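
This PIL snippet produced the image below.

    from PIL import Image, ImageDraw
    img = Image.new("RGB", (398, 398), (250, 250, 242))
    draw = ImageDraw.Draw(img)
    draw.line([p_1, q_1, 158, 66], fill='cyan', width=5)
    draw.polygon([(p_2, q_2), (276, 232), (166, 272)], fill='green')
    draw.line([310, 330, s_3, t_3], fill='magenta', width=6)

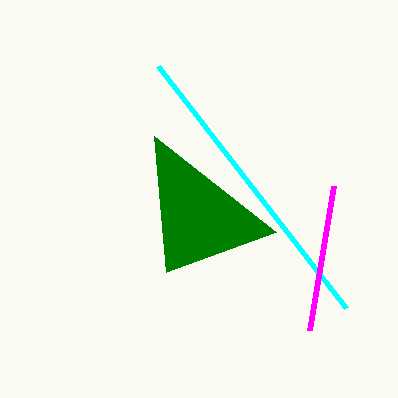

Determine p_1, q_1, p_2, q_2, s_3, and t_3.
p_1 = 346
q_1 = 308
p_2 = 154
q_2 = 136
s_3 = 334
t_3 = 186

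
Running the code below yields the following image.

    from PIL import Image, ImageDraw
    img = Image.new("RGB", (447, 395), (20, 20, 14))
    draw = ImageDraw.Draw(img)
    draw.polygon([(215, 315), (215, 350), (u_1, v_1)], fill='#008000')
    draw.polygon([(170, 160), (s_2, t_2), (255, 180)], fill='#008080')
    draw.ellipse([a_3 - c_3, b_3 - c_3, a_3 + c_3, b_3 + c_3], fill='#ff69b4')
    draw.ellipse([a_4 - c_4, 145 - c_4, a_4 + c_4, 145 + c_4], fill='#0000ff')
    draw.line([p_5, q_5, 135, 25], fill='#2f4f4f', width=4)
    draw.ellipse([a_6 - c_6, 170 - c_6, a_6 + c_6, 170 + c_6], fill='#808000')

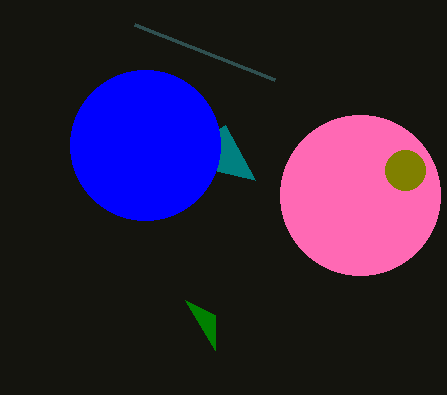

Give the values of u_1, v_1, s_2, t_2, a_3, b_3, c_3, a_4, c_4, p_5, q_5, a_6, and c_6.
u_1 = 185
v_1 = 300
s_2 = 225
t_2 = 125
a_3 = 360
b_3 = 195
c_3 = 80
a_4 = 145
c_4 = 75
p_5 = 275
q_5 = 80
a_6 = 405
c_6 = 20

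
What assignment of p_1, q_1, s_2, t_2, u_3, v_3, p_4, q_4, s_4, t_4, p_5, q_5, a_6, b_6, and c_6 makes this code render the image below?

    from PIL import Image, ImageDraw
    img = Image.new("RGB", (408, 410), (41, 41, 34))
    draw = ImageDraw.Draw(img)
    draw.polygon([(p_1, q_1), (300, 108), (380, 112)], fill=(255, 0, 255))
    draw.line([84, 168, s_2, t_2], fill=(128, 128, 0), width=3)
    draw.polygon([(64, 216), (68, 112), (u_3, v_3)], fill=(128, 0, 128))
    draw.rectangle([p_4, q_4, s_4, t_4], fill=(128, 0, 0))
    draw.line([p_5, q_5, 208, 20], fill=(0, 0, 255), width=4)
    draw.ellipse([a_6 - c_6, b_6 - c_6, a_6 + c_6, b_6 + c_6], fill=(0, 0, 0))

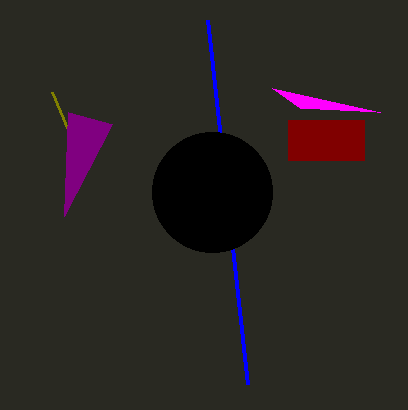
p_1 = 272; q_1 = 88; s_2 = 52; t_2 = 92; u_3 = 112; v_3 = 124; p_4 = 288; q_4 = 120; s_4 = 364; t_4 = 160; p_5 = 248; q_5 = 384; a_6 = 212; b_6 = 192; c_6 = 60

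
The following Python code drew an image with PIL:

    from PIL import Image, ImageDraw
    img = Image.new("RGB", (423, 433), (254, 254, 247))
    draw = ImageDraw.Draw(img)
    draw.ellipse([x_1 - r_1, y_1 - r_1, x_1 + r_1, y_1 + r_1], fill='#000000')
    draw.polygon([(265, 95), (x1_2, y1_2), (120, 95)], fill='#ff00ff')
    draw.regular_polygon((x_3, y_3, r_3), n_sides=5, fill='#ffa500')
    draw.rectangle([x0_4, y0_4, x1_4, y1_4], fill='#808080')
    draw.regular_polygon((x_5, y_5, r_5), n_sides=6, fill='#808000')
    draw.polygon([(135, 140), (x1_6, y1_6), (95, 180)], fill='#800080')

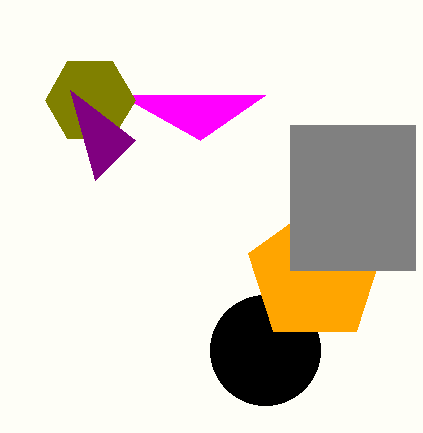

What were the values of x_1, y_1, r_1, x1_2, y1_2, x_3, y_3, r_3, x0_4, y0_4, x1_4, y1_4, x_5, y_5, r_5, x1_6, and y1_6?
x_1 = 265
y_1 = 350
r_1 = 55
x1_2 = 200
y1_2 = 140
x_3 = 315
y_3 = 275
r_3 = 70
x0_4 = 290
y0_4 = 125
x1_4 = 415
y1_4 = 270
x_5 = 90
y_5 = 100
r_5 = 45
x1_6 = 70
y1_6 = 90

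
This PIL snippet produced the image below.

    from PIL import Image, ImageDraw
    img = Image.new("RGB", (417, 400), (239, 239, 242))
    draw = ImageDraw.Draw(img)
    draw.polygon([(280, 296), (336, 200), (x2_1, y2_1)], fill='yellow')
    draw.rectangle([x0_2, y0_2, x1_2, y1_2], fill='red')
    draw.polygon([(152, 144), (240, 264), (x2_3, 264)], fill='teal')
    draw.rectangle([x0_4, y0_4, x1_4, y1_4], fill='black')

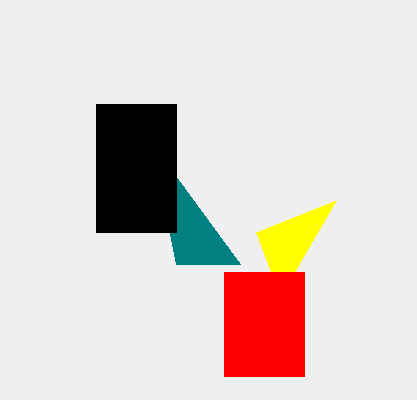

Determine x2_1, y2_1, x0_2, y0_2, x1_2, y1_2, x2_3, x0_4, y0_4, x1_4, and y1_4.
x2_1 = 256; y2_1 = 232; x0_2 = 224; y0_2 = 272; x1_2 = 304; y1_2 = 376; x2_3 = 176; x0_4 = 96; y0_4 = 104; x1_4 = 176; y1_4 = 232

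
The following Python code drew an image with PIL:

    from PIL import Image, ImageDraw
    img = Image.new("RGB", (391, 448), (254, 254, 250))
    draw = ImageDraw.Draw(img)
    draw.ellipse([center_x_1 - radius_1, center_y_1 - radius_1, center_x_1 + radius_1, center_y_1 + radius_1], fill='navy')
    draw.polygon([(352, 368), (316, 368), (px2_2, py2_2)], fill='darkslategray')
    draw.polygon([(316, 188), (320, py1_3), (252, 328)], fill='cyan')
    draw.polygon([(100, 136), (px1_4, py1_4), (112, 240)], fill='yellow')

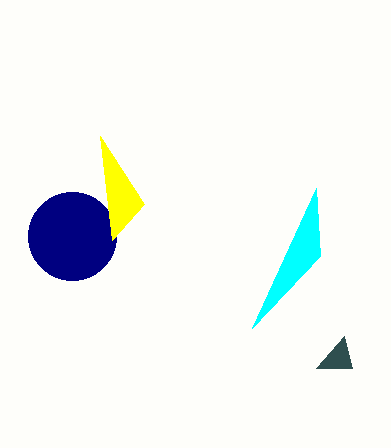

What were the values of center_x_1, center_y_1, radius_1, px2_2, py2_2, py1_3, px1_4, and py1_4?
center_x_1 = 72
center_y_1 = 236
radius_1 = 44
px2_2 = 344
py2_2 = 336
py1_3 = 256
px1_4 = 144
py1_4 = 204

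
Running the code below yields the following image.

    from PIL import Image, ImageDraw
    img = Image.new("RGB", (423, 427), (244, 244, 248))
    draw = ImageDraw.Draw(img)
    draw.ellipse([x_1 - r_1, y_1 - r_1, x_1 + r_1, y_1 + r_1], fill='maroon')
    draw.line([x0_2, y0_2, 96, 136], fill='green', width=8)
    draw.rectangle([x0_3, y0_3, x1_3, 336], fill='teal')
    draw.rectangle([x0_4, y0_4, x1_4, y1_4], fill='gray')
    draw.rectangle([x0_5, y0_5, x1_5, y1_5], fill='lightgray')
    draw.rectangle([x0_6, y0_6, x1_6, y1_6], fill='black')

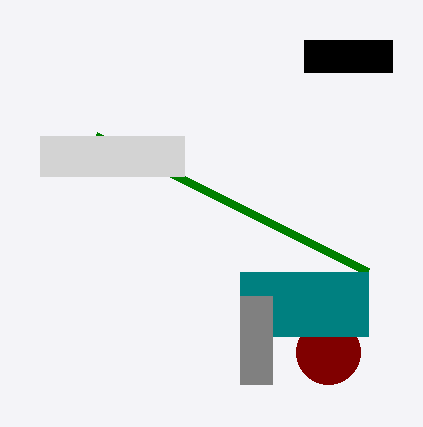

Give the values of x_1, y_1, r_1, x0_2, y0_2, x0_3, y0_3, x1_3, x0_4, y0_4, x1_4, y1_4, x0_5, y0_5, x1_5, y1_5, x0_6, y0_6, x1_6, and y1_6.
x_1 = 328, y_1 = 352, r_1 = 32, x0_2 = 368, y0_2 = 272, x0_3 = 240, y0_3 = 272, x1_3 = 368, x0_4 = 240, y0_4 = 296, x1_4 = 272, y1_4 = 384, x0_5 = 40, y0_5 = 136, x1_5 = 184, y1_5 = 176, x0_6 = 304, y0_6 = 40, x1_6 = 392, y1_6 = 72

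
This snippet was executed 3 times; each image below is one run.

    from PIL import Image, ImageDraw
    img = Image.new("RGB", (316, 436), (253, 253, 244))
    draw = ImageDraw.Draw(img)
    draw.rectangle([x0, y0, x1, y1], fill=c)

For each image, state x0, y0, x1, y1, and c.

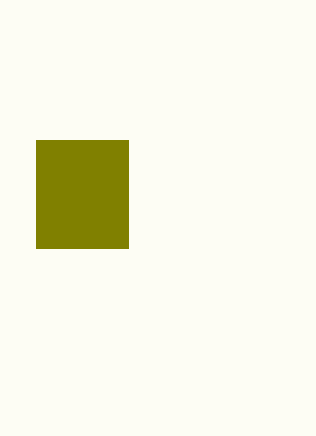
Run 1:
x0 = 36, y0 = 140, x1 = 128, y1 = 248, c = 'olive'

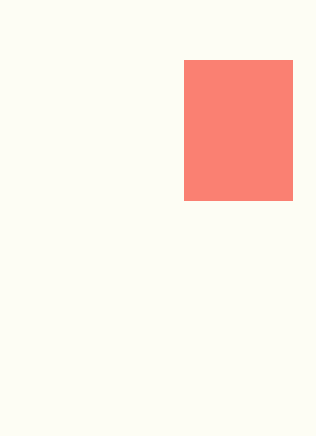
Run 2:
x0 = 184; y0 = 60; x1 = 292; y1 = 200; c = 'salmon'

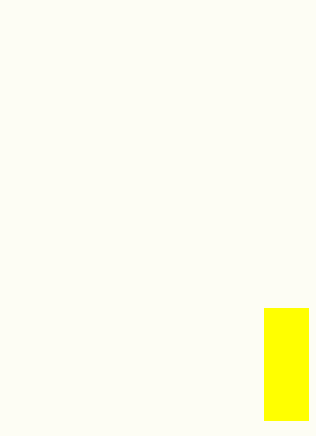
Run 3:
x0 = 264
y0 = 308
x1 = 308
y1 = 420
c = 'yellow'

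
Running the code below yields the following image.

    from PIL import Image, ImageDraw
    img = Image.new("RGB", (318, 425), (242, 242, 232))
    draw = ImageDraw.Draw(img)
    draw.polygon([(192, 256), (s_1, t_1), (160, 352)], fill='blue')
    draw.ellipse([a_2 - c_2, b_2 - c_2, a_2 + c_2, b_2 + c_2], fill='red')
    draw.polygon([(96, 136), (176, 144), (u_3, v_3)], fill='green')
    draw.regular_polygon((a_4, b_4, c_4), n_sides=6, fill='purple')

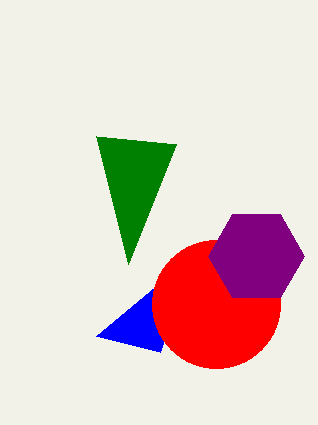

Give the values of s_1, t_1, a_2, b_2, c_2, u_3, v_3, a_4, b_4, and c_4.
s_1 = 96, t_1 = 336, a_2 = 216, b_2 = 304, c_2 = 64, u_3 = 128, v_3 = 264, a_4 = 256, b_4 = 256, c_4 = 48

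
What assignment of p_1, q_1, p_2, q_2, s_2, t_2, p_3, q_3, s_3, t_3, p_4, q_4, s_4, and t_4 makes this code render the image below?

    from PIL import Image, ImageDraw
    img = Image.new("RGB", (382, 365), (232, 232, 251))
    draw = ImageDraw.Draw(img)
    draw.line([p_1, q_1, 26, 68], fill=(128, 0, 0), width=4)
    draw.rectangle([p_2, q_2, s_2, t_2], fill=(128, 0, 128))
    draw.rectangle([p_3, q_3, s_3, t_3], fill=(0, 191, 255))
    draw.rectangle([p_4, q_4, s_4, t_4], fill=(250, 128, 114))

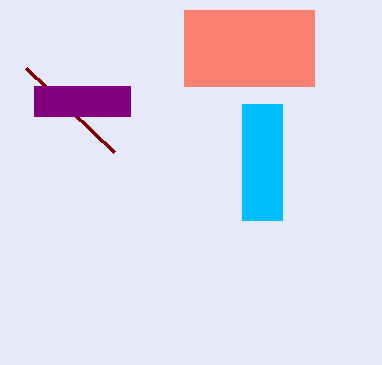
p_1 = 114
q_1 = 152
p_2 = 34
q_2 = 86
s_2 = 130
t_2 = 116
p_3 = 242
q_3 = 104
s_3 = 282
t_3 = 220
p_4 = 184
q_4 = 10
s_4 = 314
t_4 = 86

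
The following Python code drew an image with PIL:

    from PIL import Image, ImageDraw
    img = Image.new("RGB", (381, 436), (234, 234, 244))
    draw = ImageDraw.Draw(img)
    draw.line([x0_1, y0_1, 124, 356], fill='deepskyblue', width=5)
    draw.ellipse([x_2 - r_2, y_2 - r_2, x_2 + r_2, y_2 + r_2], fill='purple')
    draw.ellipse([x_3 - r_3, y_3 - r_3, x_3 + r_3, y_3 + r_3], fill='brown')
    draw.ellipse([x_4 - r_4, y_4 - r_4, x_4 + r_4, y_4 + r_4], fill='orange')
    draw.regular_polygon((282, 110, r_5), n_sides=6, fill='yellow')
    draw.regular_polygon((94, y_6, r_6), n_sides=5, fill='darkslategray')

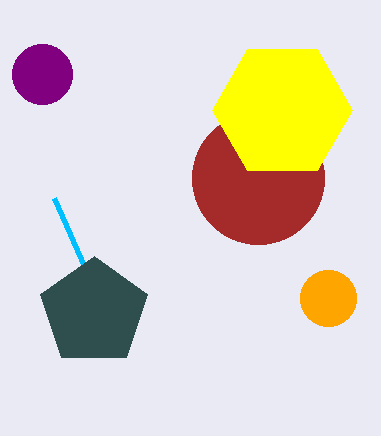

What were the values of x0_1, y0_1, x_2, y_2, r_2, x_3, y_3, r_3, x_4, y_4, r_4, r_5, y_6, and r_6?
x0_1 = 54
y0_1 = 198
x_2 = 42
y_2 = 74
r_2 = 30
x_3 = 258
y_3 = 178
r_3 = 66
x_4 = 328
y_4 = 298
r_4 = 28
r_5 = 70
y_6 = 312
r_6 = 56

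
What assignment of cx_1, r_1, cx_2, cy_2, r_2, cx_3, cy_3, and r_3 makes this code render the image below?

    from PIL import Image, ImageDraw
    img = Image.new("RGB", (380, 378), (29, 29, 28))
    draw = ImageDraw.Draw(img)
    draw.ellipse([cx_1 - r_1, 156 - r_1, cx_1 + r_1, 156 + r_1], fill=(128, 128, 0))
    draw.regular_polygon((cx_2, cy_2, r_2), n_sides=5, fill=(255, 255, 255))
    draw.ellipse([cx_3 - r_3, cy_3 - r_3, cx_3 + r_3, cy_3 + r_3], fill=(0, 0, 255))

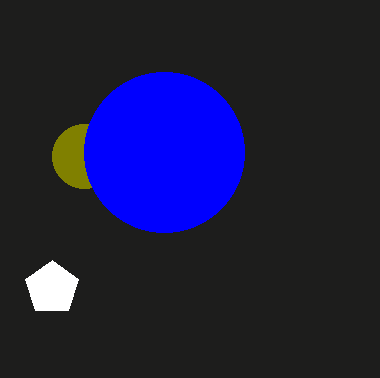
cx_1 = 84
r_1 = 32
cx_2 = 52
cy_2 = 288
r_2 = 28
cx_3 = 164
cy_3 = 152
r_3 = 80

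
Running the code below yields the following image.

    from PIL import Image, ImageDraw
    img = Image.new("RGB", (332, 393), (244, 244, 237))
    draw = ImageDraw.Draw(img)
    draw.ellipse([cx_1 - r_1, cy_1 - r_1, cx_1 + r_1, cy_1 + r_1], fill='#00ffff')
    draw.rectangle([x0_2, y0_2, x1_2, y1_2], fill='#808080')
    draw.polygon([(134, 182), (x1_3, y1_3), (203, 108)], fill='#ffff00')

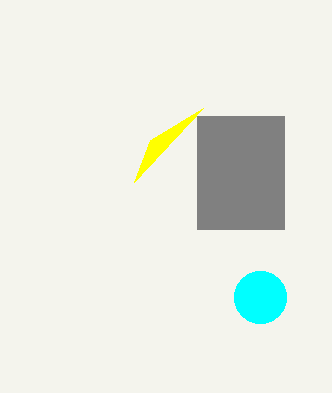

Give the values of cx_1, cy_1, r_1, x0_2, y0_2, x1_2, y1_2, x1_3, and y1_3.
cx_1 = 260
cy_1 = 297
r_1 = 26
x0_2 = 197
y0_2 = 116
x1_2 = 284
y1_2 = 229
x1_3 = 150
y1_3 = 140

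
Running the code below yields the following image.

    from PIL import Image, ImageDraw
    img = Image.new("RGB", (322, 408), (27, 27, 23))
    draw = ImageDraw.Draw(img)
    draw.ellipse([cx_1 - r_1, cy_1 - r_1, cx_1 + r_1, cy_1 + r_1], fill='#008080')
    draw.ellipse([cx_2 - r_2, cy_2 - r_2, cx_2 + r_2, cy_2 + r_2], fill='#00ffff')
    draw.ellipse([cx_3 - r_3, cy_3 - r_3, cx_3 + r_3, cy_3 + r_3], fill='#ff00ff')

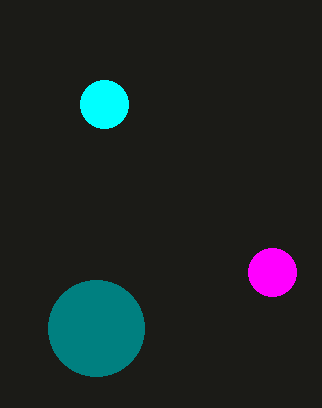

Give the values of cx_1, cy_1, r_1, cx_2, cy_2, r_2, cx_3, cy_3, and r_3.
cx_1 = 96, cy_1 = 328, r_1 = 48, cx_2 = 104, cy_2 = 104, r_2 = 24, cx_3 = 272, cy_3 = 272, r_3 = 24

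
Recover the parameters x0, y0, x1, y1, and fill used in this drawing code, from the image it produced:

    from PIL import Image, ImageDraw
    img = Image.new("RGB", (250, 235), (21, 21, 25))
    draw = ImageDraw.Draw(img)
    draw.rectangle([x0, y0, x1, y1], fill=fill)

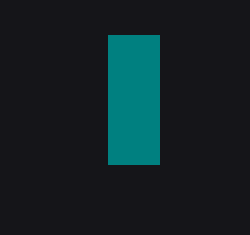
x0 = 108
y0 = 35
x1 = 159
y1 = 164
fill = 'teal'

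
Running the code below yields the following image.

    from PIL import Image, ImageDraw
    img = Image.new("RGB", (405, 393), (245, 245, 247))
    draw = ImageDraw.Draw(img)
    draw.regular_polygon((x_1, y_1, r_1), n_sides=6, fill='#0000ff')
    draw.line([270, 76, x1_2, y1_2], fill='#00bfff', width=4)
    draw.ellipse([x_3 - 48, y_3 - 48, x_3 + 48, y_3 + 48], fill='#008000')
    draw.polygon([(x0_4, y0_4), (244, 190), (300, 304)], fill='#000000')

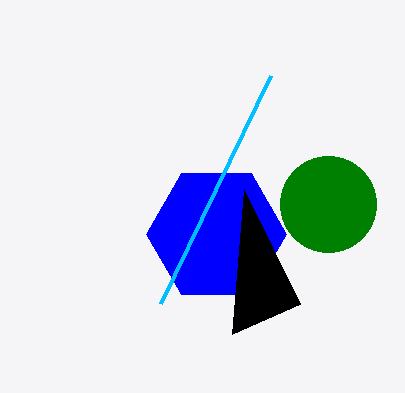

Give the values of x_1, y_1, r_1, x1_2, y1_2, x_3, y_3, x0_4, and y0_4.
x_1 = 216, y_1 = 234, r_1 = 70, x1_2 = 160, y1_2 = 304, x_3 = 328, y_3 = 204, x0_4 = 232, y0_4 = 334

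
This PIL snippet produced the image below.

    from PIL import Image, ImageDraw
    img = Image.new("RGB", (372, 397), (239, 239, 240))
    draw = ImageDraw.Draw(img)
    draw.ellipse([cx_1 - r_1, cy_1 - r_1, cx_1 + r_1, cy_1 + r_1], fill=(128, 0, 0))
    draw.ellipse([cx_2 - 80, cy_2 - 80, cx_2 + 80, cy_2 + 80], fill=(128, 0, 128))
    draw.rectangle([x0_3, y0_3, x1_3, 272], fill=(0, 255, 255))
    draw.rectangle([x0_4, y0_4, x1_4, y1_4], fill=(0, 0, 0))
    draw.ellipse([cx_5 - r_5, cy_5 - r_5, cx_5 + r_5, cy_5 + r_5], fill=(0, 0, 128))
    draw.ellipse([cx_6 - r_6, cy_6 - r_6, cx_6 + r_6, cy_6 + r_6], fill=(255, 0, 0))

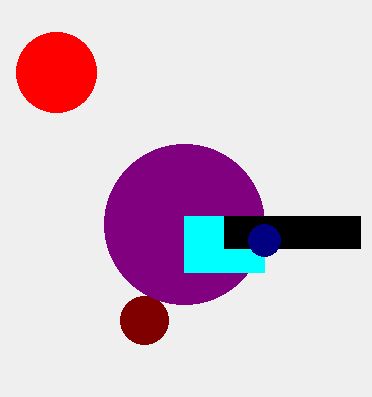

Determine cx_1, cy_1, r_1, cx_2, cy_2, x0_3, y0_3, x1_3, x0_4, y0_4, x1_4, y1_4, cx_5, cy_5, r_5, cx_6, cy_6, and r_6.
cx_1 = 144, cy_1 = 320, r_1 = 24, cx_2 = 184, cy_2 = 224, x0_3 = 184, y0_3 = 216, x1_3 = 264, x0_4 = 224, y0_4 = 216, x1_4 = 360, y1_4 = 248, cx_5 = 264, cy_5 = 240, r_5 = 16, cx_6 = 56, cy_6 = 72, r_6 = 40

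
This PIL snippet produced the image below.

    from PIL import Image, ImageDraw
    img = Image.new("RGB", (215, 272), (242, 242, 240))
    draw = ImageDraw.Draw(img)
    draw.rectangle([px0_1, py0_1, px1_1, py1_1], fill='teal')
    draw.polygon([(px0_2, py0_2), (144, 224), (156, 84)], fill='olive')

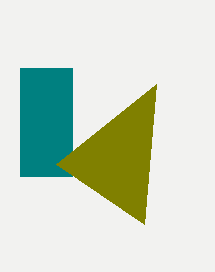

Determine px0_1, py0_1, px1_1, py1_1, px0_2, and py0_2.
px0_1 = 20
py0_1 = 68
px1_1 = 72
py1_1 = 176
px0_2 = 56
py0_2 = 164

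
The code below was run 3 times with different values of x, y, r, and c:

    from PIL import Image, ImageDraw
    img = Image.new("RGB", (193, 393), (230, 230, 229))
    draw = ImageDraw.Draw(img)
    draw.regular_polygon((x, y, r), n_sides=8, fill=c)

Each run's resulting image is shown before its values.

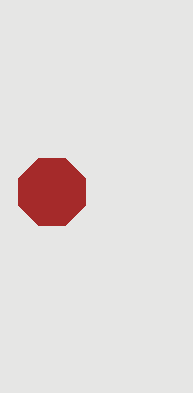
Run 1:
x = 52
y = 192
r = 36
c = 'brown'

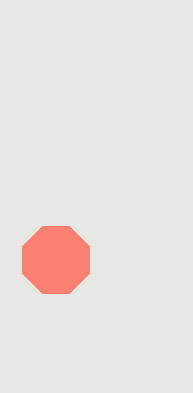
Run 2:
x = 56
y = 260
r = 36
c = 'salmon'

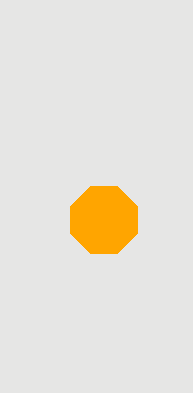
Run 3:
x = 104; y = 220; r = 36; c = 'orange'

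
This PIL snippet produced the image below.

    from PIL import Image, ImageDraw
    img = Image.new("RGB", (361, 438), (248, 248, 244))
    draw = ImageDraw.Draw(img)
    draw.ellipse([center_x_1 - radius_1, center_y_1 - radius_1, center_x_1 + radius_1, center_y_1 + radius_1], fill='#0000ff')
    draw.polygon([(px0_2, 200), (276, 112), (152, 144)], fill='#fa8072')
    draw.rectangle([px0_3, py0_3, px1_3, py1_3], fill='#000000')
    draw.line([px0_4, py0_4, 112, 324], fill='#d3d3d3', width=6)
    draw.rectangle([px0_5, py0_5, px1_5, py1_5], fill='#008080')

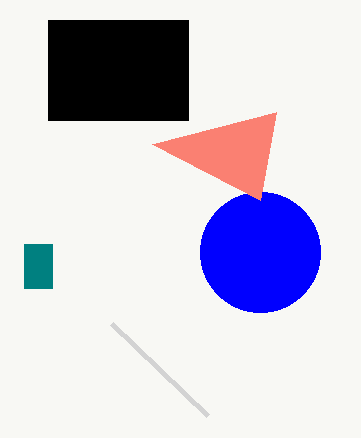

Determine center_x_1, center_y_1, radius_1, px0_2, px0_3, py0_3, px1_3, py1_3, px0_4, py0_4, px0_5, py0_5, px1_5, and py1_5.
center_x_1 = 260; center_y_1 = 252; radius_1 = 60; px0_2 = 260; px0_3 = 48; py0_3 = 20; px1_3 = 188; py1_3 = 120; px0_4 = 208; py0_4 = 416; px0_5 = 24; py0_5 = 244; px1_5 = 52; py1_5 = 288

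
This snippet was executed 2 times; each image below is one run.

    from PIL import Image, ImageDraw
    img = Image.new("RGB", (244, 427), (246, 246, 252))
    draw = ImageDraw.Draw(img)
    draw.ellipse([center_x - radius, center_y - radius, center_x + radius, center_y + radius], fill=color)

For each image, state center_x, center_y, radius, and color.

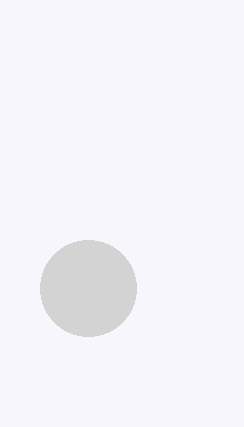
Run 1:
center_x = 88
center_y = 288
radius = 48
color = 'lightgray'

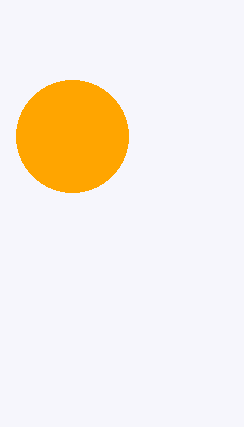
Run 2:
center_x = 72
center_y = 136
radius = 56
color = 'orange'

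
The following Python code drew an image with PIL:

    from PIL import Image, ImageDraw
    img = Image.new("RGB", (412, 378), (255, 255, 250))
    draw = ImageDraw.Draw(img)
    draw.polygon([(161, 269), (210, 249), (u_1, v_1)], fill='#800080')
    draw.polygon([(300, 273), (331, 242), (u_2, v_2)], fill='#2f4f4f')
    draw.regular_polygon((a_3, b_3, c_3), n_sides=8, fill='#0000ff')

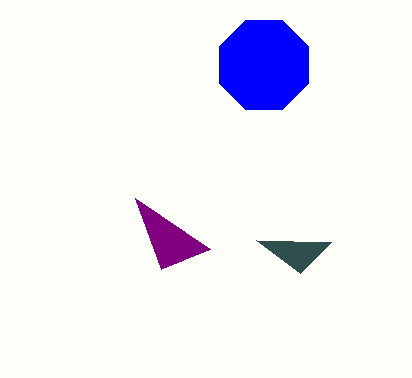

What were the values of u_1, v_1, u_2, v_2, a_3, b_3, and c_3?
u_1 = 135; v_1 = 198; u_2 = 256; v_2 = 240; a_3 = 264; b_3 = 65; c_3 = 48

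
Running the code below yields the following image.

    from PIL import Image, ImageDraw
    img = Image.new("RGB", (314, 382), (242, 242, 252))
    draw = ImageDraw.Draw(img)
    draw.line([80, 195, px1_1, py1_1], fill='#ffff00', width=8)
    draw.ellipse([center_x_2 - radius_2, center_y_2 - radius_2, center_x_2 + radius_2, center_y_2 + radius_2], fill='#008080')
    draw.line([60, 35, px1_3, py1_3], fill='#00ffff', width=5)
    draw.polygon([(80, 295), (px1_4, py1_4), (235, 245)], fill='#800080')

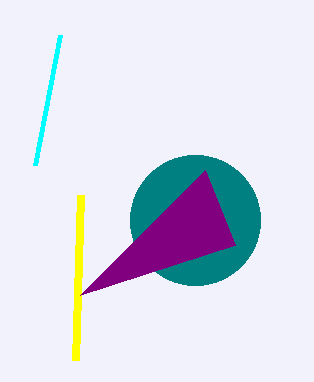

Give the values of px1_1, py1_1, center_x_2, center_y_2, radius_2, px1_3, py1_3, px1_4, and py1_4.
px1_1 = 75
py1_1 = 360
center_x_2 = 195
center_y_2 = 220
radius_2 = 65
px1_3 = 35
py1_3 = 165
px1_4 = 205
py1_4 = 170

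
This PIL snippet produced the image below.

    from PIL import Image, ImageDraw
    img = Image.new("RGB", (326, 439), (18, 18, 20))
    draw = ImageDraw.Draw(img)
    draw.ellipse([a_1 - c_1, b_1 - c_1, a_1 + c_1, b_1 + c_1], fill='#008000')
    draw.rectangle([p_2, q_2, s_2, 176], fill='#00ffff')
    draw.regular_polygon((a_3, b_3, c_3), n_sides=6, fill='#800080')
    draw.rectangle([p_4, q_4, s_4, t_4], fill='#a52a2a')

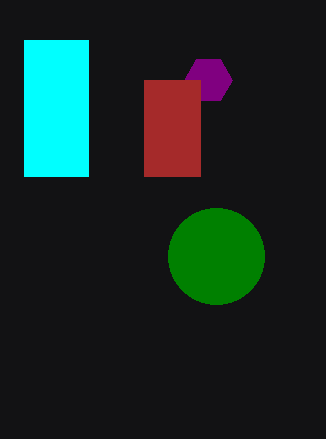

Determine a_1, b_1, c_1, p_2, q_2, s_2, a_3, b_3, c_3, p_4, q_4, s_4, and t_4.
a_1 = 216, b_1 = 256, c_1 = 48, p_2 = 24, q_2 = 40, s_2 = 88, a_3 = 208, b_3 = 80, c_3 = 24, p_4 = 144, q_4 = 80, s_4 = 200, t_4 = 176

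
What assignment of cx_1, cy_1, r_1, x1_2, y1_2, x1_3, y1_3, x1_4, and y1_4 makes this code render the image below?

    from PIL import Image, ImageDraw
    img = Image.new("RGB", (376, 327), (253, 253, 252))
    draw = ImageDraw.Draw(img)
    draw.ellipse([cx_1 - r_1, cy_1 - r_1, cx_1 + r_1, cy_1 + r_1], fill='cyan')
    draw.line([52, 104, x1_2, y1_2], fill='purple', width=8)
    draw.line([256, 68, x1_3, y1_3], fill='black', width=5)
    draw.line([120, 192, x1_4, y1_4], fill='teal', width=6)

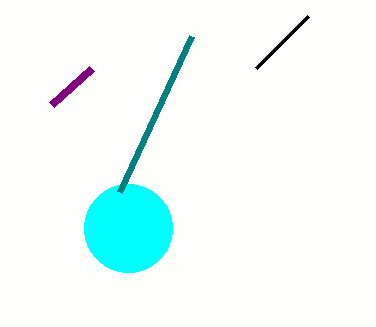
cx_1 = 128, cy_1 = 228, r_1 = 44, x1_2 = 92, y1_2 = 68, x1_3 = 308, y1_3 = 16, x1_4 = 192, y1_4 = 36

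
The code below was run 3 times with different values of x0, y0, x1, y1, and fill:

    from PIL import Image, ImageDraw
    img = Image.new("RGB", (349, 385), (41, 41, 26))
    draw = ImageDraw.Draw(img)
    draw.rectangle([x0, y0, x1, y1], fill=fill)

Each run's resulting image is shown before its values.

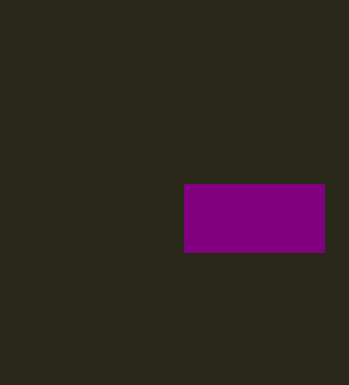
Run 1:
x0 = 184, y0 = 184, x1 = 324, y1 = 252, fill = 'purple'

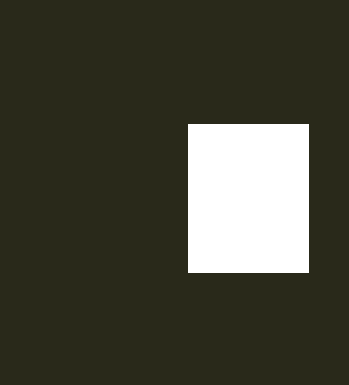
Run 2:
x0 = 188, y0 = 124, x1 = 308, y1 = 272, fill = 'white'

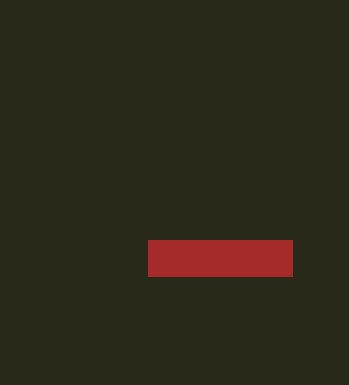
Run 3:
x0 = 148; y0 = 240; x1 = 292; y1 = 276; fill = 'brown'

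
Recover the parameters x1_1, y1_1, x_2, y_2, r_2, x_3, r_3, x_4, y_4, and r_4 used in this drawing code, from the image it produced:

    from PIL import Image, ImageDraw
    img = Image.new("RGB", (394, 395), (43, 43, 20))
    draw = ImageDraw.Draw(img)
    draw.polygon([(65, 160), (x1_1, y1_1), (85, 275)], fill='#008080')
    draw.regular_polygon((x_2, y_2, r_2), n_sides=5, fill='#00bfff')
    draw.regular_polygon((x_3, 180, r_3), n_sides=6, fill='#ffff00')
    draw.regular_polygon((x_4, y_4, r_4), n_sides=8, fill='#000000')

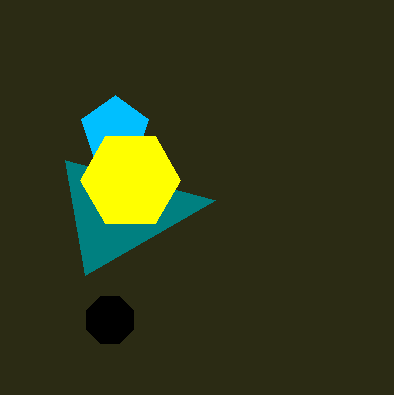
x1_1 = 215; y1_1 = 200; x_2 = 115; y_2 = 130; r_2 = 35; x_3 = 130; r_3 = 50; x_4 = 110; y_4 = 320; r_4 = 25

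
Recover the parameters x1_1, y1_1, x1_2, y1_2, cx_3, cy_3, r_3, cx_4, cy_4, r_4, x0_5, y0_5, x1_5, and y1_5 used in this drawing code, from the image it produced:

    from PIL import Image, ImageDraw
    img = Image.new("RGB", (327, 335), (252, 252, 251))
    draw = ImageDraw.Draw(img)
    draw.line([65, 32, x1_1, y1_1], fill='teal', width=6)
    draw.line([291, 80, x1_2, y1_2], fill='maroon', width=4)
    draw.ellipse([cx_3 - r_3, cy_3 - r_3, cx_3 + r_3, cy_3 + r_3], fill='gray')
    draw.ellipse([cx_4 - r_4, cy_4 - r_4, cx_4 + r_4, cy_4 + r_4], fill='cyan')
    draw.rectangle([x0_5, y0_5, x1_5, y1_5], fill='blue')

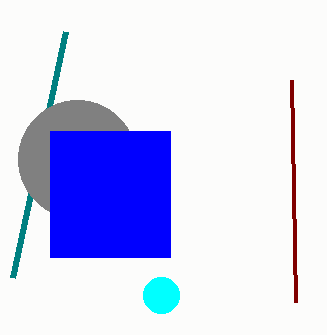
x1_1 = 12
y1_1 = 278
x1_2 = 295
y1_2 = 302
cx_3 = 77
cy_3 = 159
r_3 = 59
cx_4 = 161
cy_4 = 295
r_4 = 18
x0_5 = 50
y0_5 = 131
x1_5 = 170
y1_5 = 257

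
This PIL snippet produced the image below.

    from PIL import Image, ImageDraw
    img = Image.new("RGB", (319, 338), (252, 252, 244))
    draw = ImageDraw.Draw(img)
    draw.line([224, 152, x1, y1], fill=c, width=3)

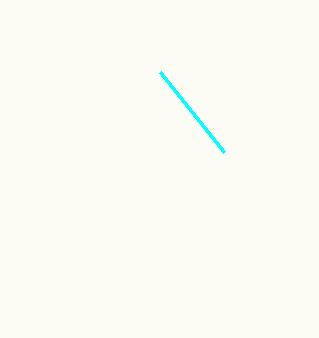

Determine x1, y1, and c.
x1 = 160
y1 = 72
c = 'cyan'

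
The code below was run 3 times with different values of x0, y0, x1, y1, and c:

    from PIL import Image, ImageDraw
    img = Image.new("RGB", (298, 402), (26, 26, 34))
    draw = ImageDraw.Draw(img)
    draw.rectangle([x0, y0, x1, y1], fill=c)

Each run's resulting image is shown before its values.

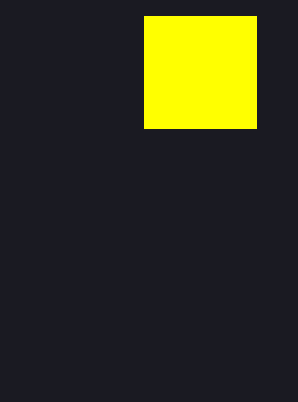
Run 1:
x0 = 144
y0 = 16
x1 = 256
y1 = 128
c = 'yellow'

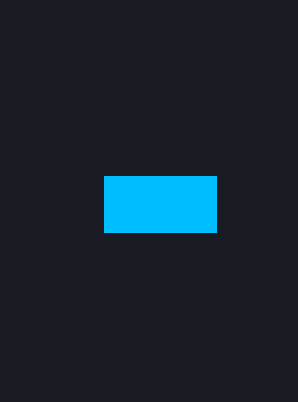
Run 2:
x0 = 104, y0 = 176, x1 = 216, y1 = 232, c = 'deepskyblue'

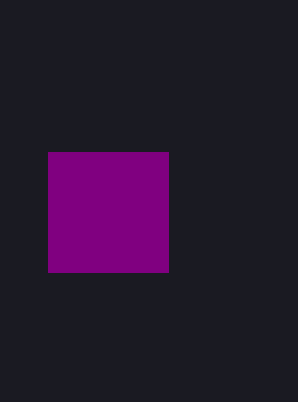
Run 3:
x0 = 48; y0 = 152; x1 = 168; y1 = 272; c = 'purple'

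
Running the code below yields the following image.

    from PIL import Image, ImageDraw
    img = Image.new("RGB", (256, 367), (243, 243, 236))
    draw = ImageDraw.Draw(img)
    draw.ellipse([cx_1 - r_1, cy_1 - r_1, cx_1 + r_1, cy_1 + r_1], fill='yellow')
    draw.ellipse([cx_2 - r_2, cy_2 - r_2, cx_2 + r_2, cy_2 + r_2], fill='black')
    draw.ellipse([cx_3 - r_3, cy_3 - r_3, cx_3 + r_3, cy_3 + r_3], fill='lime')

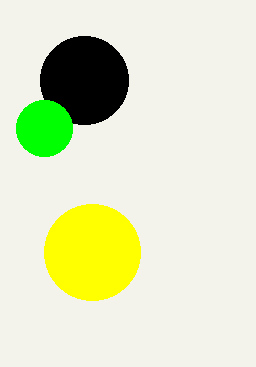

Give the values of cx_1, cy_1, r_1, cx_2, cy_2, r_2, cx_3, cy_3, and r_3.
cx_1 = 92
cy_1 = 252
r_1 = 48
cx_2 = 84
cy_2 = 80
r_2 = 44
cx_3 = 44
cy_3 = 128
r_3 = 28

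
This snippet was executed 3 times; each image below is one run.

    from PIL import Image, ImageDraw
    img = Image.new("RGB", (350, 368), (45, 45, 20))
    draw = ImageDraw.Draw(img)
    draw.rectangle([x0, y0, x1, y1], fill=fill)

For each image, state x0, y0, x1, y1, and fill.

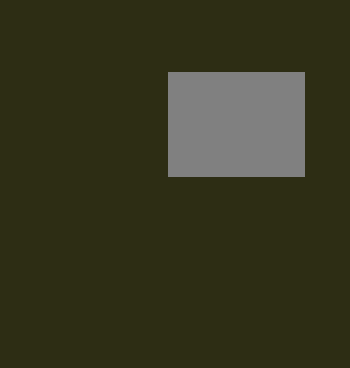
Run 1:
x0 = 168
y0 = 72
x1 = 304
y1 = 176
fill = 'gray'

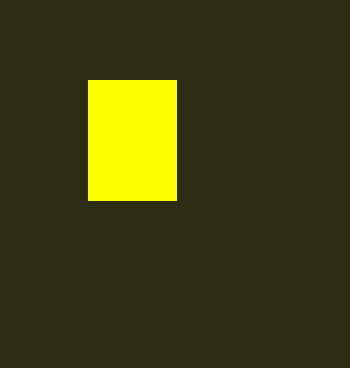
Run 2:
x0 = 88, y0 = 80, x1 = 176, y1 = 200, fill = 'yellow'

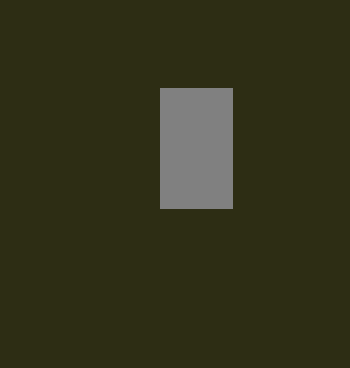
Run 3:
x0 = 160
y0 = 88
x1 = 232
y1 = 208
fill = 'gray'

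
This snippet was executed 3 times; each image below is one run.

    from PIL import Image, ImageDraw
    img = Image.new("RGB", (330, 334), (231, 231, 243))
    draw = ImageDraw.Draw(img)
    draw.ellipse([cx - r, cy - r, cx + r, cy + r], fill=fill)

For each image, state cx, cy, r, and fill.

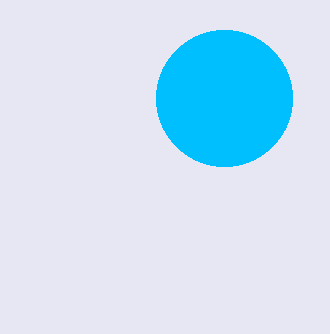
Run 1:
cx = 224, cy = 98, r = 68, fill = 'deepskyblue'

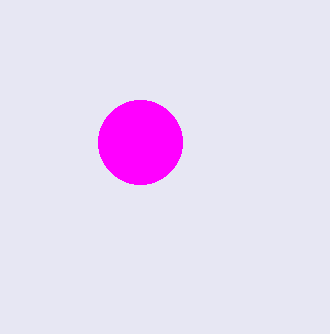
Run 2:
cx = 140; cy = 142; r = 42; fill = 'magenta'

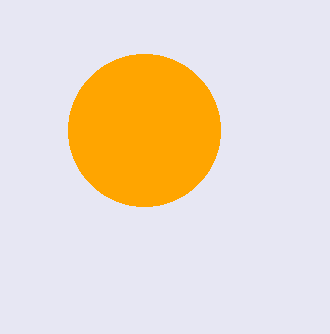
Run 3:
cx = 144; cy = 130; r = 76; fill = 'orange'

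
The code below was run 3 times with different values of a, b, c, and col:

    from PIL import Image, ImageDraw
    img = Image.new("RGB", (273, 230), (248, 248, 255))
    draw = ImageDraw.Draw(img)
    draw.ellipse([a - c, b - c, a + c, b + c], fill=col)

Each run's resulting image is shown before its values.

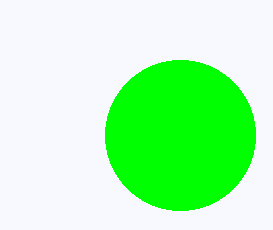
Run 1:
a = 180, b = 135, c = 75, col = 'lime'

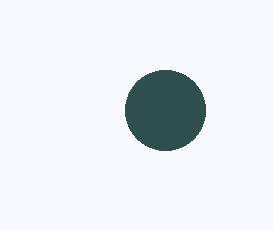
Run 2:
a = 165
b = 110
c = 40
col = 'darkslategray'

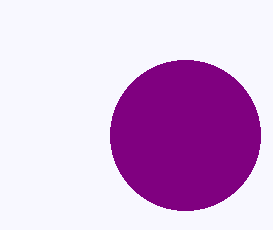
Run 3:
a = 185; b = 135; c = 75; col = 'purple'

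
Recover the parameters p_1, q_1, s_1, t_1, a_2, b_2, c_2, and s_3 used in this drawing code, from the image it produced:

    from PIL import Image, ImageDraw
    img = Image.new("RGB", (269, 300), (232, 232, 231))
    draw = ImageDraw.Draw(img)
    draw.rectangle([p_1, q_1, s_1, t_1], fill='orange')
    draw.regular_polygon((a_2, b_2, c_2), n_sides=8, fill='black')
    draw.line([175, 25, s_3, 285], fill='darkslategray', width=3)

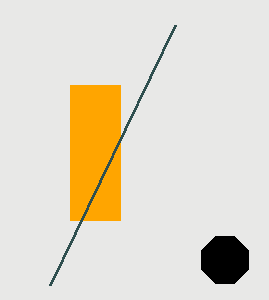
p_1 = 70
q_1 = 85
s_1 = 120
t_1 = 220
a_2 = 225
b_2 = 260
c_2 = 25
s_3 = 50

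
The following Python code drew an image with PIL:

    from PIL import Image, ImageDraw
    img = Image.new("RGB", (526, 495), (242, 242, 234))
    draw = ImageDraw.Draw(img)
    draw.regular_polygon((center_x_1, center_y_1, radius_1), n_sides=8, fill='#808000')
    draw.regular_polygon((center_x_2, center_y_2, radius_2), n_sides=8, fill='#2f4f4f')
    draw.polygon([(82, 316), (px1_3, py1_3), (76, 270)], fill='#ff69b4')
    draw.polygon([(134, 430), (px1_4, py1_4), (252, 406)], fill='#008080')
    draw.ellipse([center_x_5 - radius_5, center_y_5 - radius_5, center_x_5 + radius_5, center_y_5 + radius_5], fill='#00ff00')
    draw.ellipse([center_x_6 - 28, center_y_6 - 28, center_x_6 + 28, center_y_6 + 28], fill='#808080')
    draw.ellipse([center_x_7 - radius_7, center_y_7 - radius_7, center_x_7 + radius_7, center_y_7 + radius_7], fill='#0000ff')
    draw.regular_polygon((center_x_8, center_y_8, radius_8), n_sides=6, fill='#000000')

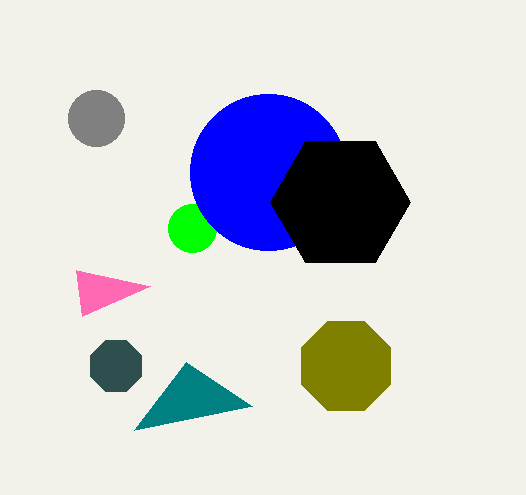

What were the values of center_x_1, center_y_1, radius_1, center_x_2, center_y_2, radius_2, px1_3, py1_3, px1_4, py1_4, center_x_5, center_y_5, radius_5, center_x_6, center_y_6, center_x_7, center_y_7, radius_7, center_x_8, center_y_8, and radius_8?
center_x_1 = 346; center_y_1 = 366; radius_1 = 48; center_x_2 = 116; center_y_2 = 366; radius_2 = 28; px1_3 = 150; py1_3 = 286; px1_4 = 186; py1_4 = 362; center_x_5 = 192; center_y_5 = 228; radius_5 = 24; center_x_6 = 96; center_y_6 = 118; center_x_7 = 268; center_y_7 = 172; radius_7 = 78; center_x_8 = 340; center_y_8 = 202; radius_8 = 70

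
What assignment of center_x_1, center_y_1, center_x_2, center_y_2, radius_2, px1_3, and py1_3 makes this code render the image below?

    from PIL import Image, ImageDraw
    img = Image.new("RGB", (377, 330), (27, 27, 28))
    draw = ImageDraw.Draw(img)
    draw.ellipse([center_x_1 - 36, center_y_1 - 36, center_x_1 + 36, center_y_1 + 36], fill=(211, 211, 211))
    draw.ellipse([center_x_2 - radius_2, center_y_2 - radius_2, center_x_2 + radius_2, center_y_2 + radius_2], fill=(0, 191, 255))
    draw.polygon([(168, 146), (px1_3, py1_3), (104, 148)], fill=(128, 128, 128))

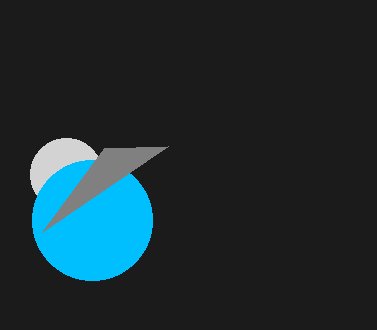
center_x_1 = 66, center_y_1 = 174, center_x_2 = 92, center_y_2 = 220, radius_2 = 60, px1_3 = 42, py1_3 = 232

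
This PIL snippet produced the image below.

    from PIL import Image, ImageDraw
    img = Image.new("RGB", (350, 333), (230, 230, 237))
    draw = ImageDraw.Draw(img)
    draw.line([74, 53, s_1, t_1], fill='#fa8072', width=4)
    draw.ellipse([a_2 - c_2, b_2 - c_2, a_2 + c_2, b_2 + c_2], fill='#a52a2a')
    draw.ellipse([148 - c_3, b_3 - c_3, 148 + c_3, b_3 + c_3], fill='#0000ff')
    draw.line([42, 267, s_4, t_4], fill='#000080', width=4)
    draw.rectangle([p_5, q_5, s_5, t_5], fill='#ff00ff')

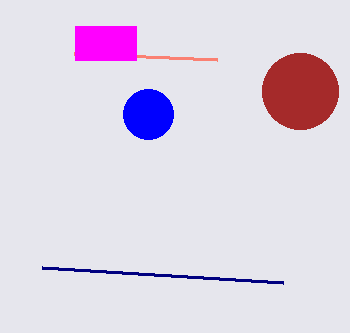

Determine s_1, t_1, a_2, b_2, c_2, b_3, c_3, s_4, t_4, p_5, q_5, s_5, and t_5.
s_1 = 217, t_1 = 59, a_2 = 300, b_2 = 91, c_2 = 38, b_3 = 114, c_3 = 25, s_4 = 283, t_4 = 282, p_5 = 75, q_5 = 26, s_5 = 136, t_5 = 60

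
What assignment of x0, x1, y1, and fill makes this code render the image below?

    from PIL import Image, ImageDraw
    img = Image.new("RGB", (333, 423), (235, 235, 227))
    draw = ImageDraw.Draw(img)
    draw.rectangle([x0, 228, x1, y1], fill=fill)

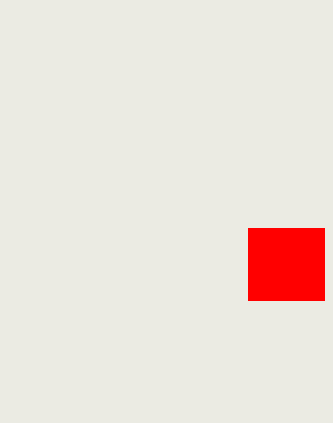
x0 = 248; x1 = 324; y1 = 300; fill = 'red'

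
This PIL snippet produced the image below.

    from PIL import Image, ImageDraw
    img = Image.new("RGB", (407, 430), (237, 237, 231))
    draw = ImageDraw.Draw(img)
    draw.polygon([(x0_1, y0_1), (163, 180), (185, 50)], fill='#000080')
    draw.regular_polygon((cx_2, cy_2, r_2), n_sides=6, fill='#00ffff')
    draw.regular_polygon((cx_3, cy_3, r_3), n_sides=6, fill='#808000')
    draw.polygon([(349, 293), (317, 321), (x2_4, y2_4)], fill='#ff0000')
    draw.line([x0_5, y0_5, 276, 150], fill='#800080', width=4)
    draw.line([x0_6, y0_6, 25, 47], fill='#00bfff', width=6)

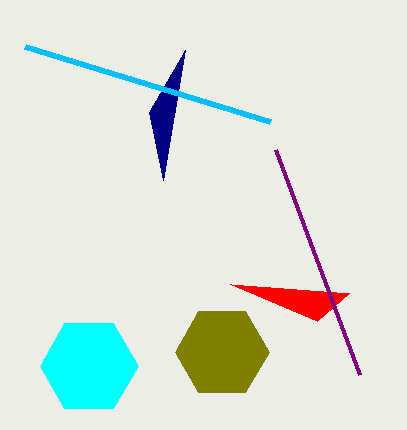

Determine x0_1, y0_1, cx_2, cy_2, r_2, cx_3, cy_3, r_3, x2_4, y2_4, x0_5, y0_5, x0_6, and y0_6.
x0_1 = 149, y0_1 = 112, cx_2 = 89, cy_2 = 366, r_2 = 49, cx_3 = 222, cy_3 = 352, r_3 = 47, x2_4 = 230, y2_4 = 284, x0_5 = 360, y0_5 = 375, x0_6 = 270, y0_6 = 122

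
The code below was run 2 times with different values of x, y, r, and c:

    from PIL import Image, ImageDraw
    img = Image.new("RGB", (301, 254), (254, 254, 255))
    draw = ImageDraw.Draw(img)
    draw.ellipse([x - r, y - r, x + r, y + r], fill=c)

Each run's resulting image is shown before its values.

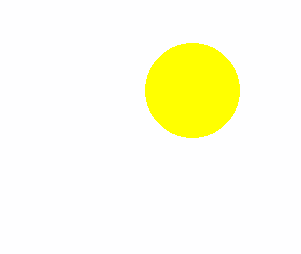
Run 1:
x = 192, y = 90, r = 47, c = 'yellow'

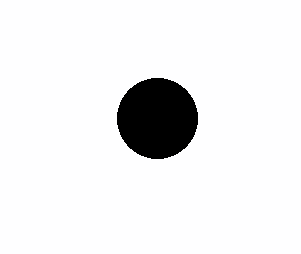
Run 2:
x = 157, y = 118, r = 40, c = 'black'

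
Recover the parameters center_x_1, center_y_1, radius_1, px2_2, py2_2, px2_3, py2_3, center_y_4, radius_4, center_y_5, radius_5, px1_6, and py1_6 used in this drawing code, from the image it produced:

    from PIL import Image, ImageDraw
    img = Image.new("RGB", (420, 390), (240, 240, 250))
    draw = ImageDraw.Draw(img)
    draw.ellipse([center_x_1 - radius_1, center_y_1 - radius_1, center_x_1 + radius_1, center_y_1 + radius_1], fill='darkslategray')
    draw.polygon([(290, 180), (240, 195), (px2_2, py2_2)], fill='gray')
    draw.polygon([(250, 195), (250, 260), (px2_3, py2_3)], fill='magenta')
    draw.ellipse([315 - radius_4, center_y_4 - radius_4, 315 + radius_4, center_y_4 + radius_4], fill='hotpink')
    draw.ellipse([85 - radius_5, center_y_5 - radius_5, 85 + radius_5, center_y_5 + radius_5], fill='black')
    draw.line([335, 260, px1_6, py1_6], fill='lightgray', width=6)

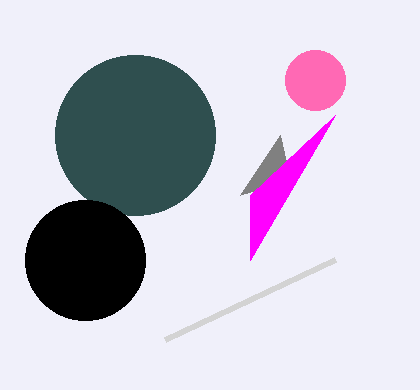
center_x_1 = 135
center_y_1 = 135
radius_1 = 80
px2_2 = 280
py2_2 = 135
px2_3 = 335
py2_3 = 115
center_y_4 = 80
radius_4 = 30
center_y_5 = 260
radius_5 = 60
px1_6 = 165
py1_6 = 340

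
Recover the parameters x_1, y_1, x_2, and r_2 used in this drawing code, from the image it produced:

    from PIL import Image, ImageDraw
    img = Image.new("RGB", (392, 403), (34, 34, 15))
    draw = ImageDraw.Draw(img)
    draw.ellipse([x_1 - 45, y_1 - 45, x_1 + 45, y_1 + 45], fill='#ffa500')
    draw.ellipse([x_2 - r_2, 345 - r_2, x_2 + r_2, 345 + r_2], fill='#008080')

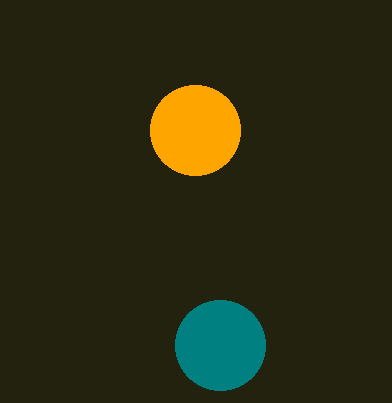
x_1 = 195, y_1 = 130, x_2 = 220, r_2 = 45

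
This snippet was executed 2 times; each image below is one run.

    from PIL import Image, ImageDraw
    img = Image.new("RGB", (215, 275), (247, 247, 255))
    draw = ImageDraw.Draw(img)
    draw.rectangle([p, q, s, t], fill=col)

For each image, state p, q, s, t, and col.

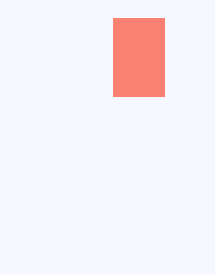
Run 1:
p = 113, q = 18, s = 164, t = 96, col = 'salmon'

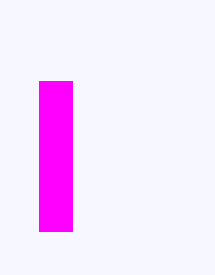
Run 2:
p = 39; q = 81; s = 72; t = 231; col = 'magenta'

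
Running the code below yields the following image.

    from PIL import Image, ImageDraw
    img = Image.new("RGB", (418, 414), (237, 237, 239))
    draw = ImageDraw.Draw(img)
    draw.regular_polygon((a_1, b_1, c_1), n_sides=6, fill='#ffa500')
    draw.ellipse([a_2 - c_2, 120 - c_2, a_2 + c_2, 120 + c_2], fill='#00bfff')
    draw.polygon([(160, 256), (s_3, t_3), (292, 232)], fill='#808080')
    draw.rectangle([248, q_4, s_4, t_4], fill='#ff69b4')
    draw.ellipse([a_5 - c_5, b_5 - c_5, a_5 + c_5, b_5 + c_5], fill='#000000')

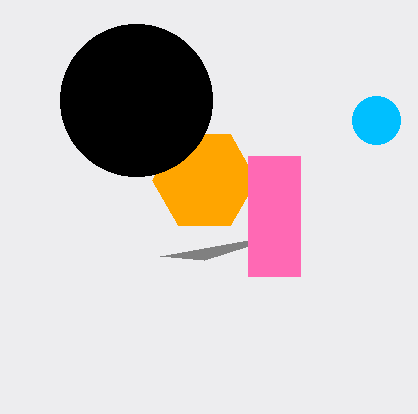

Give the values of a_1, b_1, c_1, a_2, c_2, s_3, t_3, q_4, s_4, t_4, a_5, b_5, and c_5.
a_1 = 204
b_1 = 180
c_1 = 52
a_2 = 376
c_2 = 24
s_3 = 204
t_3 = 260
q_4 = 156
s_4 = 300
t_4 = 276
a_5 = 136
b_5 = 100
c_5 = 76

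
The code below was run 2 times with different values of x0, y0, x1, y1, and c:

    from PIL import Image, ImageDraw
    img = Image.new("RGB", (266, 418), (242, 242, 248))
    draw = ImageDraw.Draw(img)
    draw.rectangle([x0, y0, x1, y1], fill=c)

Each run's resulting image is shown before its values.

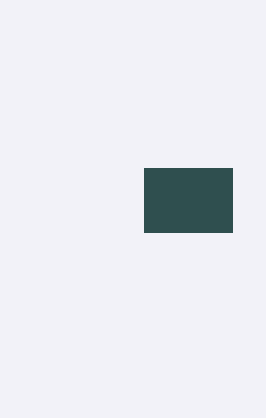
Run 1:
x0 = 144
y0 = 168
x1 = 232
y1 = 232
c = 'darkslategray'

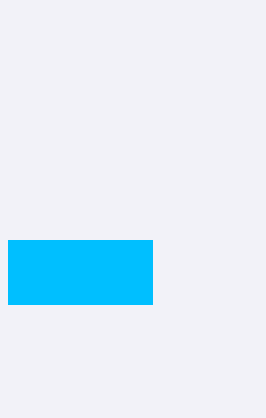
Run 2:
x0 = 8; y0 = 240; x1 = 152; y1 = 304; c = 'deepskyblue'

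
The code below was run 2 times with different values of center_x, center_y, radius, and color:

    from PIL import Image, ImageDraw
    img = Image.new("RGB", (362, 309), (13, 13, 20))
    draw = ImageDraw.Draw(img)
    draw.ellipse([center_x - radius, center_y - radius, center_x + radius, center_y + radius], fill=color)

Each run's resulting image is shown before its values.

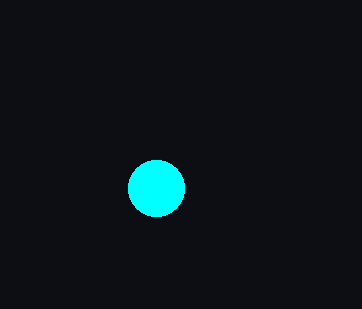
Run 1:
center_x = 156
center_y = 188
radius = 28
color = 'cyan'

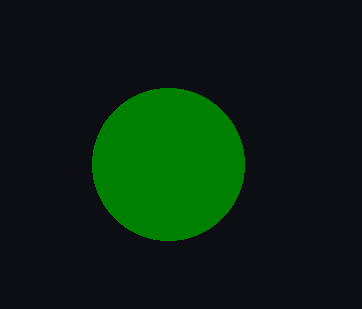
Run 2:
center_x = 168, center_y = 164, radius = 76, color = 'green'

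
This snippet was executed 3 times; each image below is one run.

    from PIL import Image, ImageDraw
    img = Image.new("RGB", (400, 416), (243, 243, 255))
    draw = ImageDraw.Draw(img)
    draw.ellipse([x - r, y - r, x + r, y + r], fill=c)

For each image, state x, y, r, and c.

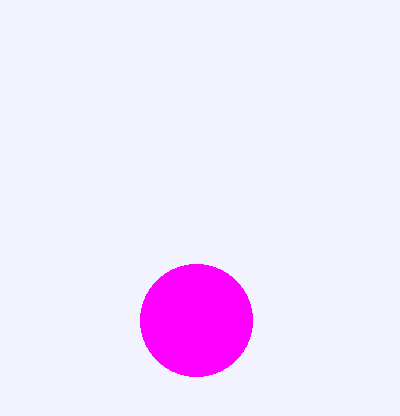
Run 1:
x = 196, y = 320, r = 56, c = 'magenta'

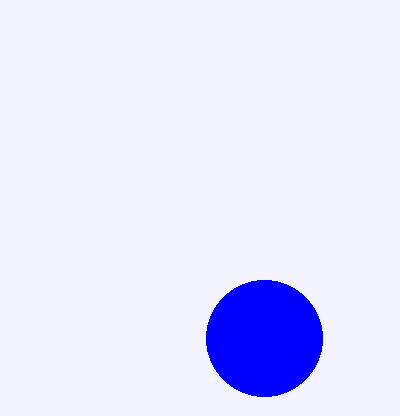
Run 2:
x = 264
y = 338
r = 58
c = 'blue'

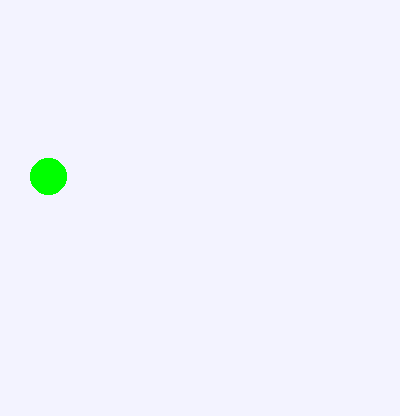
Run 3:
x = 48, y = 176, r = 18, c = 'lime'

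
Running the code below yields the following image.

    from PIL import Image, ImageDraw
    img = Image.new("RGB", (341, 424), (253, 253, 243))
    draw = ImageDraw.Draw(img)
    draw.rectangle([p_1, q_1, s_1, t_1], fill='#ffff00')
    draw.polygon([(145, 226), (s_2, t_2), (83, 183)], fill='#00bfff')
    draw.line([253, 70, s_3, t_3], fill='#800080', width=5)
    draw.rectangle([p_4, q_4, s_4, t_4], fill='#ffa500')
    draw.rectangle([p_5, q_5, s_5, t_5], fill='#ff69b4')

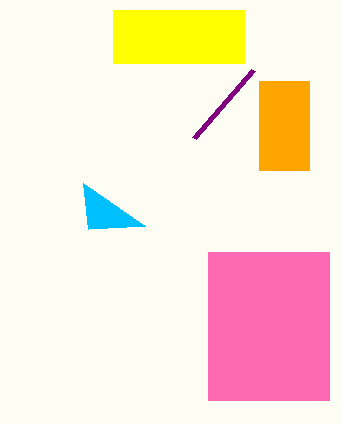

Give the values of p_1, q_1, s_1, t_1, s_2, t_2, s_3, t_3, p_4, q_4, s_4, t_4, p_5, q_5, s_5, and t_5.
p_1 = 113, q_1 = 10, s_1 = 244, t_1 = 63, s_2 = 88, t_2 = 229, s_3 = 194, t_3 = 138, p_4 = 259, q_4 = 81, s_4 = 309, t_4 = 170, p_5 = 208, q_5 = 252, s_5 = 329, t_5 = 400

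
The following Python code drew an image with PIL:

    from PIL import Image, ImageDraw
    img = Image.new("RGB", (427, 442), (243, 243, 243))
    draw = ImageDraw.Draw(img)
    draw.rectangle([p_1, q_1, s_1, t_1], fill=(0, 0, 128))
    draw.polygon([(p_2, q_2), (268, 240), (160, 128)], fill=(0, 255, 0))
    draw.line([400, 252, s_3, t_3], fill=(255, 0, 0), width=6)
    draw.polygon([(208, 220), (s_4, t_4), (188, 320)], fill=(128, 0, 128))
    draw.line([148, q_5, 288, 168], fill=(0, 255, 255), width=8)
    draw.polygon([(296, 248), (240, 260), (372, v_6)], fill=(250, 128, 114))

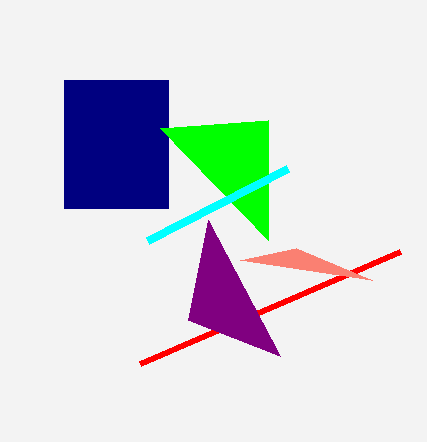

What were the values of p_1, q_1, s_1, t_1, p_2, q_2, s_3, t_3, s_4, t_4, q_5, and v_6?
p_1 = 64; q_1 = 80; s_1 = 168; t_1 = 208; p_2 = 268; q_2 = 120; s_3 = 140; t_3 = 364; s_4 = 280; t_4 = 356; q_5 = 240; v_6 = 280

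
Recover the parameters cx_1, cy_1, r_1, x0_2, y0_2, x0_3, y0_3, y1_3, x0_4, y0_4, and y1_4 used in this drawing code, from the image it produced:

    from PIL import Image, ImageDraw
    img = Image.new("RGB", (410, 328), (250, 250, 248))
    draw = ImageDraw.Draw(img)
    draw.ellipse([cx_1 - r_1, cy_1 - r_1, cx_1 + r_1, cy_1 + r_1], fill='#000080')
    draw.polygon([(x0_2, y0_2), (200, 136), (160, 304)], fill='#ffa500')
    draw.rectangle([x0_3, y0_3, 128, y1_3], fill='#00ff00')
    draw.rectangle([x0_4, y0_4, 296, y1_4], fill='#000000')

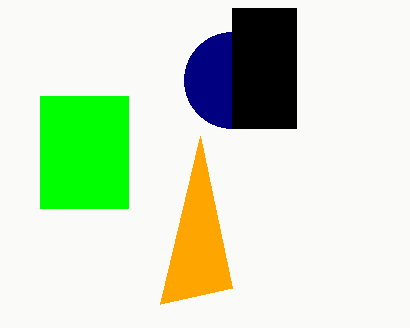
cx_1 = 232, cy_1 = 80, r_1 = 48, x0_2 = 232, y0_2 = 288, x0_3 = 40, y0_3 = 96, y1_3 = 208, x0_4 = 232, y0_4 = 8, y1_4 = 128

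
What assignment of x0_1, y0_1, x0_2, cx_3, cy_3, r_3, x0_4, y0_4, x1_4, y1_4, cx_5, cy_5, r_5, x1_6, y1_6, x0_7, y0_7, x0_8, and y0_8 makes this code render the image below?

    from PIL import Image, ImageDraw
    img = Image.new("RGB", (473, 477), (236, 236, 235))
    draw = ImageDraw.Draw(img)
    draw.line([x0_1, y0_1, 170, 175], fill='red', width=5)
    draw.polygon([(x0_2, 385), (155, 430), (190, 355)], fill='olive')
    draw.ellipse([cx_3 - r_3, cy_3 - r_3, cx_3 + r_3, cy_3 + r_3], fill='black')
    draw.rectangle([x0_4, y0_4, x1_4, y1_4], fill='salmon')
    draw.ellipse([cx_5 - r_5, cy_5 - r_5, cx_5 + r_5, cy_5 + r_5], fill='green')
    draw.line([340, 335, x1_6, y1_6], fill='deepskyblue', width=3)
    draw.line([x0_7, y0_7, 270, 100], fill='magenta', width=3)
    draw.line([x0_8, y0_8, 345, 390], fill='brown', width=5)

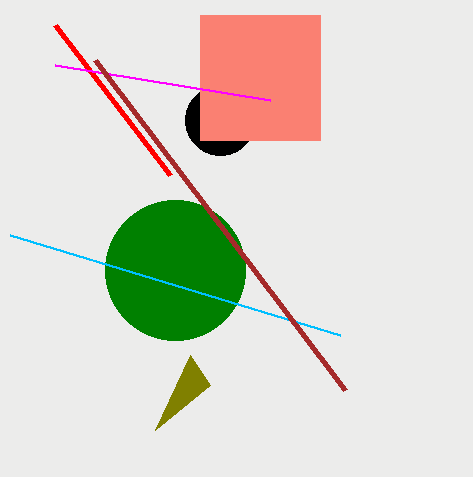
x0_1 = 55; y0_1 = 25; x0_2 = 210; cx_3 = 220; cy_3 = 120; r_3 = 35; x0_4 = 200; y0_4 = 15; x1_4 = 320; y1_4 = 140; cx_5 = 175; cy_5 = 270; r_5 = 70; x1_6 = 10; y1_6 = 235; x0_7 = 55; y0_7 = 65; x0_8 = 95; y0_8 = 60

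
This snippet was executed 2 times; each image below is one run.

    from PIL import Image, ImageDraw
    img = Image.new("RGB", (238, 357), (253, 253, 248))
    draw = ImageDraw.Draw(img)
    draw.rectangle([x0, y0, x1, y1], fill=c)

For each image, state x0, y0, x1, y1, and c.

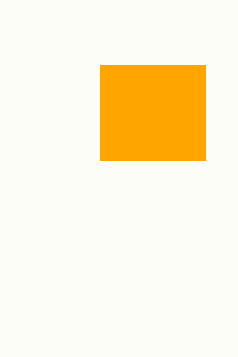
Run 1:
x0 = 100
y0 = 65
x1 = 205
y1 = 160
c = 'orange'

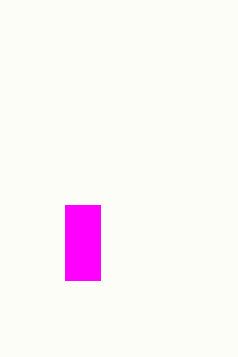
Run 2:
x0 = 65, y0 = 205, x1 = 100, y1 = 280, c = 'magenta'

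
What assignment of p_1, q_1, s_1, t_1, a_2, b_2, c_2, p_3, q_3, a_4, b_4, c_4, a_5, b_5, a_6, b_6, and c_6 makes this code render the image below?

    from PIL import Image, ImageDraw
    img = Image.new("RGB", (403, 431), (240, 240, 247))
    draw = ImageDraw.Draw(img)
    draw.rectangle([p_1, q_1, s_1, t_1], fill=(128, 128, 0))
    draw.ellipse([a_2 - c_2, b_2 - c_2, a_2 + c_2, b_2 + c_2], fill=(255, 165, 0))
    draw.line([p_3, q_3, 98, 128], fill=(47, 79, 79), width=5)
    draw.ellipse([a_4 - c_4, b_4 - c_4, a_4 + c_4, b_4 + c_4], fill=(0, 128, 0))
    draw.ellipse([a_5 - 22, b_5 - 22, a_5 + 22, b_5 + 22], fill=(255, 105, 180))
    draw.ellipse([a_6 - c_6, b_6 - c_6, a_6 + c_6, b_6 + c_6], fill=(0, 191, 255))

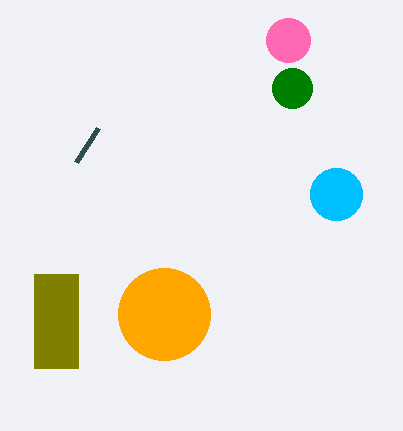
p_1 = 34; q_1 = 274; s_1 = 78; t_1 = 368; a_2 = 164; b_2 = 314; c_2 = 46; p_3 = 76; q_3 = 162; a_4 = 292; b_4 = 88; c_4 = 20; a_5 = 288; b_5 = 40; a_6 = 336; b_6 = 194; c_6 = 26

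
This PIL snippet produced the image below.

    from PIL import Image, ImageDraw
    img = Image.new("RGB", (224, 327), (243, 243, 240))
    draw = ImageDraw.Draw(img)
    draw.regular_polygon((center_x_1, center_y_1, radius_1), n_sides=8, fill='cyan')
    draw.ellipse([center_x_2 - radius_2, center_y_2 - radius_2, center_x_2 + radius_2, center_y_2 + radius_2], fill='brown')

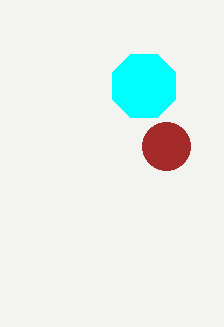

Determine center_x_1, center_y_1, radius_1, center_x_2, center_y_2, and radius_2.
center_x_1 = 144, center_y_1 = 86, radius_1 = 34, center_x_2 = 166, center_y_2 = 146, radius_2 = 24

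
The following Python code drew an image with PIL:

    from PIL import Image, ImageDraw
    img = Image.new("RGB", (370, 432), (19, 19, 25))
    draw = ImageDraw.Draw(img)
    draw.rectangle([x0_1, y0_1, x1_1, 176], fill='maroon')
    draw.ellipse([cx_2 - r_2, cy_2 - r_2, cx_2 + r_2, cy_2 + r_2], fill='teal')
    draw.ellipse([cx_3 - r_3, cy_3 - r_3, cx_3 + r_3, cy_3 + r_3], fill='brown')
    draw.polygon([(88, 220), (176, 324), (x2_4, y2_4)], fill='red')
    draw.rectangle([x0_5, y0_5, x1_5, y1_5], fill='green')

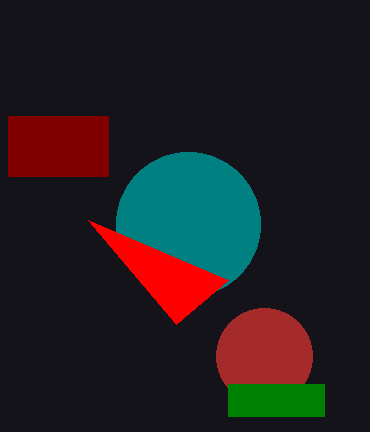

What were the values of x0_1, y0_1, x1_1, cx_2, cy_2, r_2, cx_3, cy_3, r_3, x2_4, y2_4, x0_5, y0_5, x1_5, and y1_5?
x0_1 = 8; y0_1 = 116; x1_1 = 108; cx_2 = 188; cy_2 = 224; r_2 = 72; cx_3 = 264; cy_3 = 356; r_3 = 48; x2_4 = 228; y2_4 = 280; x0_5 = 228; y0_5 = 384; x1_5 = 324; y1_5 = 416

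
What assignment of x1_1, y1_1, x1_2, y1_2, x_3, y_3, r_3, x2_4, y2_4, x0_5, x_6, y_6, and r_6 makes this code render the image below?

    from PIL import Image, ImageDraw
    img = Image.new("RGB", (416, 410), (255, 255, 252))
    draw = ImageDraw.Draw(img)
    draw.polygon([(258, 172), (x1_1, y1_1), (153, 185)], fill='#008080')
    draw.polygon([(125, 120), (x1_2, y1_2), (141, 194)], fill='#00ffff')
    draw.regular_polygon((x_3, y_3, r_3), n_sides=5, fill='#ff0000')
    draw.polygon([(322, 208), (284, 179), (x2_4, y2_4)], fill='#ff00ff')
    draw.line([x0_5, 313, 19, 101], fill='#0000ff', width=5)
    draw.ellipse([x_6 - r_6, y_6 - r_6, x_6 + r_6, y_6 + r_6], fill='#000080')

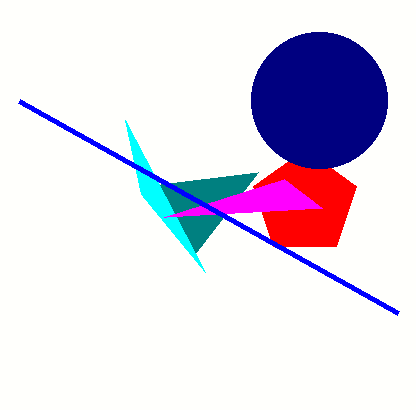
x1_1 = 193; y1_1 = 256; x1_2 = 205; y1_2 = 272; x_3 = 305; y_3 = 203; r_3 = 54; x2_4 = 164; y2_4 = 217; x0_5 = 398; x_6 = 319; y_6 = 100; r_6 = 68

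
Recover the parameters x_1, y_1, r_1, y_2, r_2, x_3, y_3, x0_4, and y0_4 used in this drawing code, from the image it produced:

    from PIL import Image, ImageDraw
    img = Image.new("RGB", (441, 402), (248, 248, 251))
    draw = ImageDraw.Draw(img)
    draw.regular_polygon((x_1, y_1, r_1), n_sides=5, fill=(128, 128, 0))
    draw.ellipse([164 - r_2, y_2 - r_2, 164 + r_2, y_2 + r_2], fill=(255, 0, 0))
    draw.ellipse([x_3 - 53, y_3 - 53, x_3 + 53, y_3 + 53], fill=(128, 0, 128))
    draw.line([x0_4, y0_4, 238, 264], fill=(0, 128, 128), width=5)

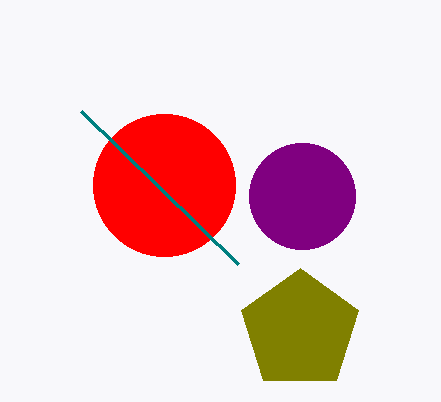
x_1 = 300, y_1 = 330, r_1 = 62, y_2 = 185, r_2 = 71, x_3 = 302, y_3 = 196, x0_4 = 81, y0_4 = 111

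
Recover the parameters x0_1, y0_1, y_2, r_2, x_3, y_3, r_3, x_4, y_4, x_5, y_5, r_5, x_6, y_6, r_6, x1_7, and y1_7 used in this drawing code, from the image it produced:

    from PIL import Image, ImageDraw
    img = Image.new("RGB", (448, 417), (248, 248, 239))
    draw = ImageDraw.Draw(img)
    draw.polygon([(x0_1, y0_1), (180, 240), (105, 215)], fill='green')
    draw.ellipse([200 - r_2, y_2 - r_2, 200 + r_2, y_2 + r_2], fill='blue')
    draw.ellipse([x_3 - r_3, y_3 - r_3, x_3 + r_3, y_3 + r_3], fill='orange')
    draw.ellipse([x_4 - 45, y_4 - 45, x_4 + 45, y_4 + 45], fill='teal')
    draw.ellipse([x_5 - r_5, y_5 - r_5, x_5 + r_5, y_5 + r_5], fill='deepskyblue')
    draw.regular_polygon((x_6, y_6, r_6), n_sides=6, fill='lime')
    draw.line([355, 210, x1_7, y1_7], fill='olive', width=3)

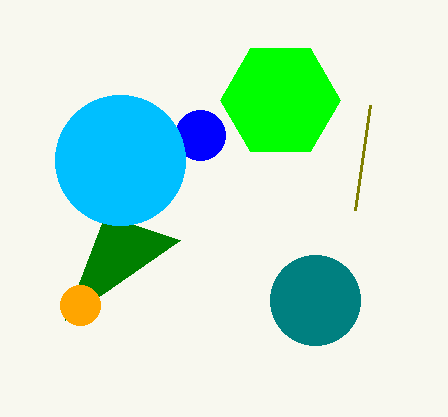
x0_1 = 65; y0_1 = 320; y_2 = 135; r_2 = 25; x_3 = 80; y_3 = 305; r_3 = 20; x_4 = 315; y_4 = 300; x_5 = 120; y_5 = 160; r_5 = 65; x_6 = 280; y_6 = 100; r_6 = 60; x1_7 = 370; y1_7 = 105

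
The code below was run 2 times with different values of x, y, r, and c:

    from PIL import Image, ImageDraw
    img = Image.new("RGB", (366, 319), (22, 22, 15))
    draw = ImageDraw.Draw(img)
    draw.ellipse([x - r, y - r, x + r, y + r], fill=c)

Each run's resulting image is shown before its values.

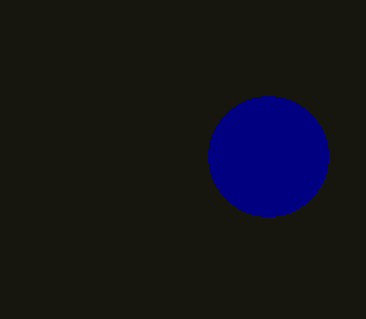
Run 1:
x = 268, y = 156, r = 60, c = 'navy'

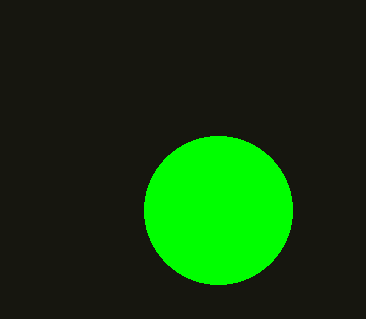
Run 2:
x = 218; y = 210; r = 74; c = 'lime'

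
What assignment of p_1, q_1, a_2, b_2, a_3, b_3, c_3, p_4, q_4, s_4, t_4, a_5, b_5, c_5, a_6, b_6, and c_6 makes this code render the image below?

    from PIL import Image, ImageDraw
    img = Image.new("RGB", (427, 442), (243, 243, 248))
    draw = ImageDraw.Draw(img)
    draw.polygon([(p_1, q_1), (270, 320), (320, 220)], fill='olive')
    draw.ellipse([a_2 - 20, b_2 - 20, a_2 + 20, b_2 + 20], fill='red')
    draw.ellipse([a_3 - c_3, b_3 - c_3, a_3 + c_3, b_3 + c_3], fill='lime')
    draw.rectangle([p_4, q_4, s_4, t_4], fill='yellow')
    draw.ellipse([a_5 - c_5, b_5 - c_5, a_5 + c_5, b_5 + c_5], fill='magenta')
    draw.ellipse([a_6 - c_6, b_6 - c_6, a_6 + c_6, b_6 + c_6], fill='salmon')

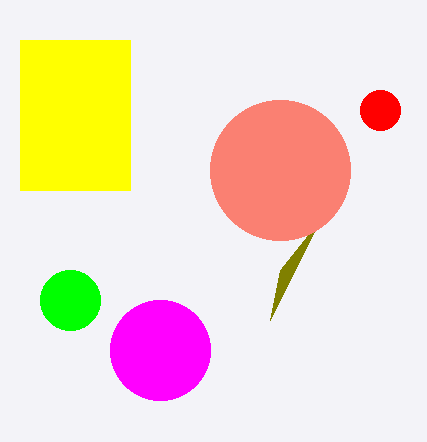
p_1 = 280
q_1 = 270
a_2 = 380
b_2 = 110
a_3 = 70
b_3 = 300
c_3 = 30
p_4 = 20
q_4 = 40
s_4 = 130
t_4 = 190
a_5 = 160
b_5 = 350
c_5 = 50
a_6 = 280
b_6 = 170
c_6 = 70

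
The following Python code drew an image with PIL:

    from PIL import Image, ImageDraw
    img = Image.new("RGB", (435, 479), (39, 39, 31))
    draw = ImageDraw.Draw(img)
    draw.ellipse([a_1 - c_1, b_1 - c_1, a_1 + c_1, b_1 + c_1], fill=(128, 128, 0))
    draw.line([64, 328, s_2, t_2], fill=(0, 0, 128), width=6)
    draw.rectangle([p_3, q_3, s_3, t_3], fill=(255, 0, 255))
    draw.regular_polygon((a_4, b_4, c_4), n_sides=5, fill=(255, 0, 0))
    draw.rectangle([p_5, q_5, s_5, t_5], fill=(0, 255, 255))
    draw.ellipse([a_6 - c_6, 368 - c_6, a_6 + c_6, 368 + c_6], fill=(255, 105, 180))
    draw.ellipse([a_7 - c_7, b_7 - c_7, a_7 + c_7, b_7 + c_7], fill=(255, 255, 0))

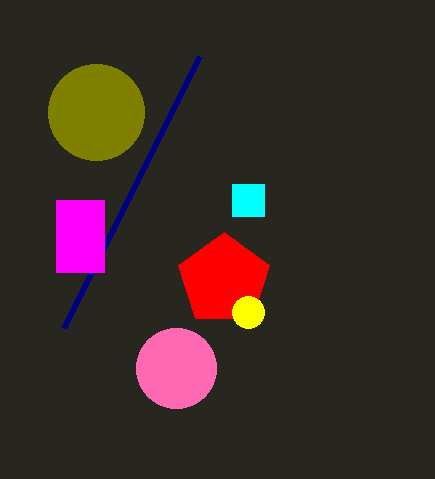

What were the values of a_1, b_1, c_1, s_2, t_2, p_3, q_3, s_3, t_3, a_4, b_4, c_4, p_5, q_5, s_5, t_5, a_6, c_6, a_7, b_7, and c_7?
a_1 = 96
b_1 = 112
c_1 = 48
s_2 = 200
t_2 = 56
p_3 = 56
q_3 = 200
s_3 = 104
t_3 = 272
a_4 = 224
b_4 = 280
c_4 = 48
p_5 = 232
q_5 = 184
s_5 = 264
t_5 = 216
a_6 = 176
c_6 = 40
a_7 = 248
b_7 = 312
c_7 = 16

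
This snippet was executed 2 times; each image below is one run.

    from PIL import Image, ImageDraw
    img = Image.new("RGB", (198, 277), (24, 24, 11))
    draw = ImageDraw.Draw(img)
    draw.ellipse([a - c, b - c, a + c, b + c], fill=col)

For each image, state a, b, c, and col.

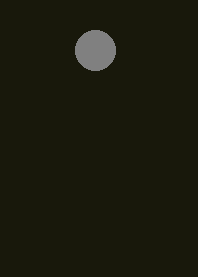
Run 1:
a = 95; b = 50; c = 20; col = 'gray'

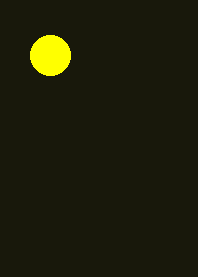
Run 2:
a = 50
b = 55
c = 20
col = 'yellow'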